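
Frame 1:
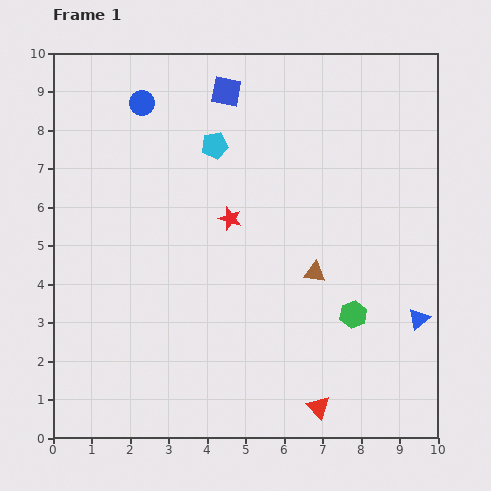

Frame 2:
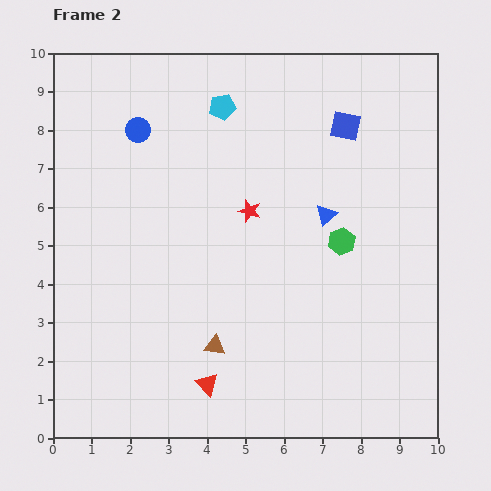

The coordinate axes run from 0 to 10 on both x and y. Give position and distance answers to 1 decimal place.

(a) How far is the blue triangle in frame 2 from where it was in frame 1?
3.6

The blue triangle moved from (9.5, 3.1) to (7.1, 5.8), a distance of √(2.4² + 2.7²) ≈ 3.6.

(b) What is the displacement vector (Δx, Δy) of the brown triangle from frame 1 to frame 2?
(-2.6, -1.9)

The brown triangle was at (6.8, 4.3) in frame 1 and (4.2, 2.4) in frame 2.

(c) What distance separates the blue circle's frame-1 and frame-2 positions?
0.7

The blue circle moved from (2.3, 8.7) to (2.2, 8.0), a distance of √(0.1² + 0.7²) ≈ 0.7.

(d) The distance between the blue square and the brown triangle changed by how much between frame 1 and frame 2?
+1.4

Distance in frame 1: 5.2. Distance in frame 2: 6.6.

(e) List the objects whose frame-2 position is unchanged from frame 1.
none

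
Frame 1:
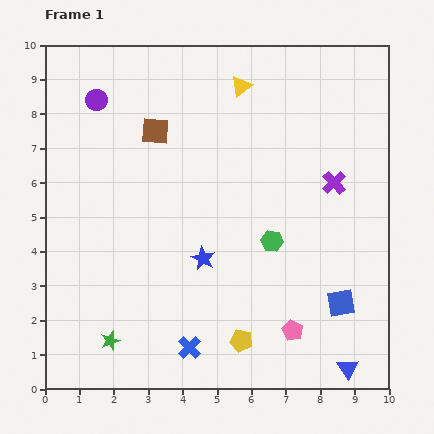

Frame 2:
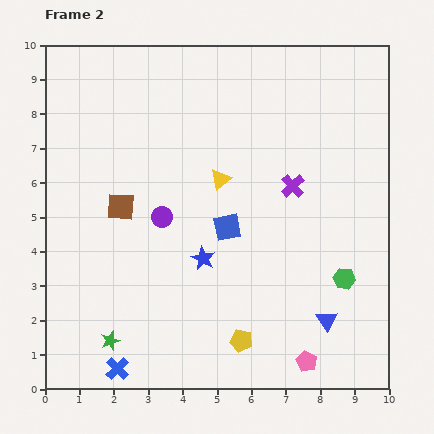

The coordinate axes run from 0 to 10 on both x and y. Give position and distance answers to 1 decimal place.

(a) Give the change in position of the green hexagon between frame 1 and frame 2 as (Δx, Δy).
(2.1, -1.1)

The green hexagon was at (6.6, 4.3) in frame 1 and (8.7, 3.2) in frame 2.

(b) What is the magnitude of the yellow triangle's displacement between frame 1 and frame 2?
2.8

The yellow triangle moved from (5.7, 8.8) to (5.1, 6.1), a distance of √(0.6² + 2.7²) ≈ 2.8.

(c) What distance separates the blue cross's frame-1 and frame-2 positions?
2.2

The blue cross moved from (4.2, 1.2) to (2.1, 0.6), a distance of √(2.1² + 0.6²) ≈ 2.2.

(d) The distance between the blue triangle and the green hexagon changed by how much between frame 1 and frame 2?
-3.0

Distance in frame 1: 4.3. Distance in frame 2: 1.3.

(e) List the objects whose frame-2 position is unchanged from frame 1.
the blue star, the yellow pentagon, the green star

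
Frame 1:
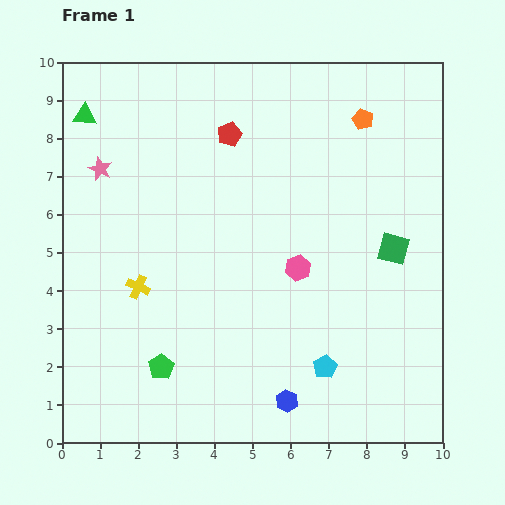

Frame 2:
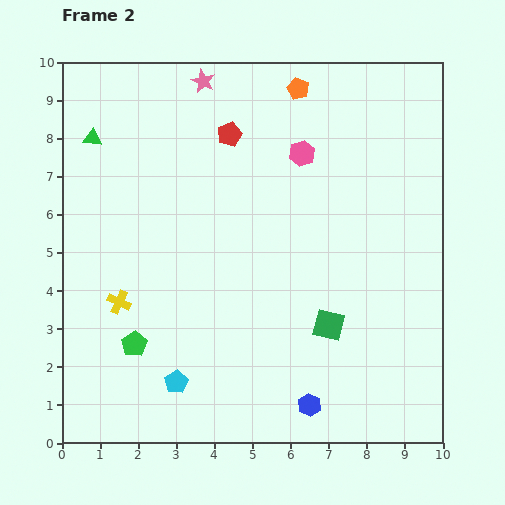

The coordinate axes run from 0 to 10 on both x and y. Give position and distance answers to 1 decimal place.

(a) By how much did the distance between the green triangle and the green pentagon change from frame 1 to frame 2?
-1.4

Distance in frame 1: 6.9. Distance in frame 2: 5.5.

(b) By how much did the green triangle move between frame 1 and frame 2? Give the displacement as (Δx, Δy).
(0.2, -0.6)

The green triangle was at (0.6, 8.6) in frame 1 and (0.8, 8.0) in frame 2.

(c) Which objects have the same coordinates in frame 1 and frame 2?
the red pentagon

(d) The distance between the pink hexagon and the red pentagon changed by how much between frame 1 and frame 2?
-1.9

Distance in frame 1: 3.9. Distance in frame 2: 2.0.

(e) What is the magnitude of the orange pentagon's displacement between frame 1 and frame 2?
1.9

The orange pentagon moved from (7.9, 8.5) to (6.2, 9.3), a distance of √(1.7² + 0.8²) ≈ 1.9.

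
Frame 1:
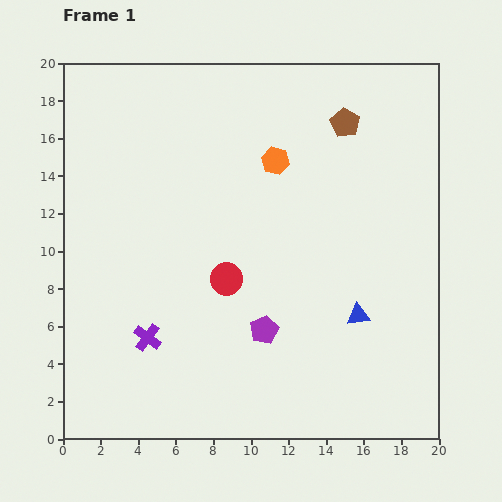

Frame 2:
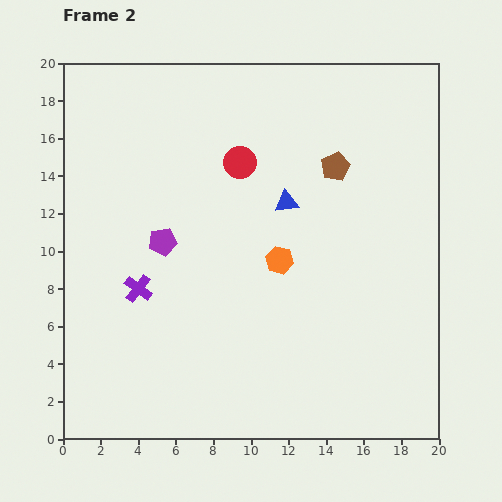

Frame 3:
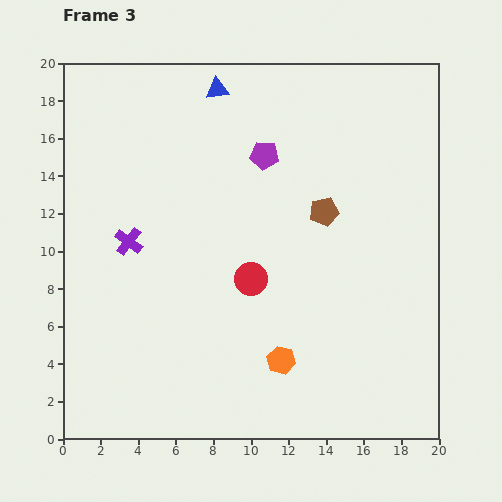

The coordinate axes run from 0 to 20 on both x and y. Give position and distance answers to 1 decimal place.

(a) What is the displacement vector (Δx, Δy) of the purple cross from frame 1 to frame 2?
(-0.5, 2.6)

The purple cross was at (4.5, 5.4) in frame 1 and (4.0, 8.0) in frame 2.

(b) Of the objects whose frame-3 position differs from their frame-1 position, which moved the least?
the red circle

(moved 1.3)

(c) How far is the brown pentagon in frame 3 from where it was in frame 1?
4.8

The brown pentagon moved from (15.0, 16.8) to (13.9, 12.1), a distance of √(1.1² + 4.7²) ≈ 4.8.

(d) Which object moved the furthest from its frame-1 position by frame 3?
the blue triangle

(moved 14.2; next 10.6)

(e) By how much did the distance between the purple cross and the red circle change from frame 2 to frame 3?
-1.8

Distance in frame 2: 8.6. Distance in frame 3: 6.8.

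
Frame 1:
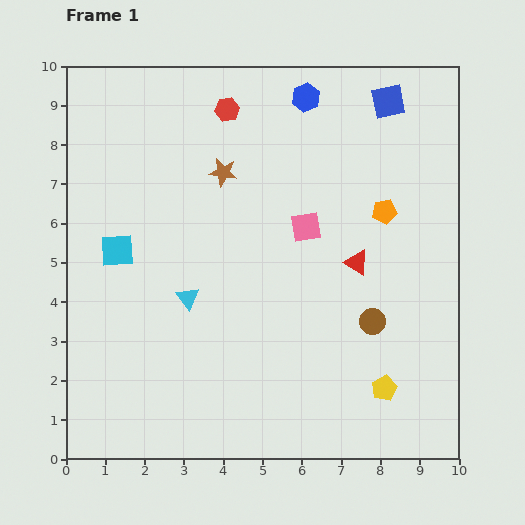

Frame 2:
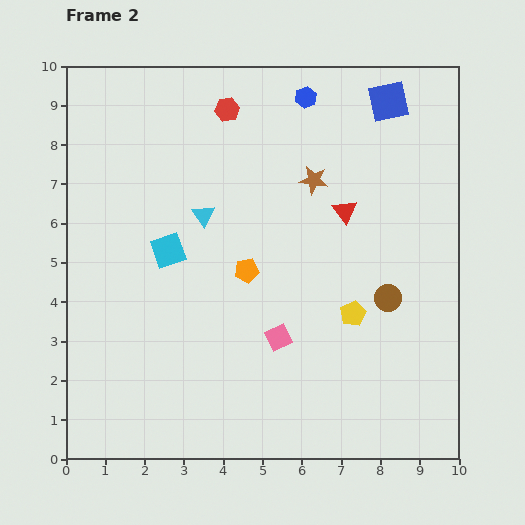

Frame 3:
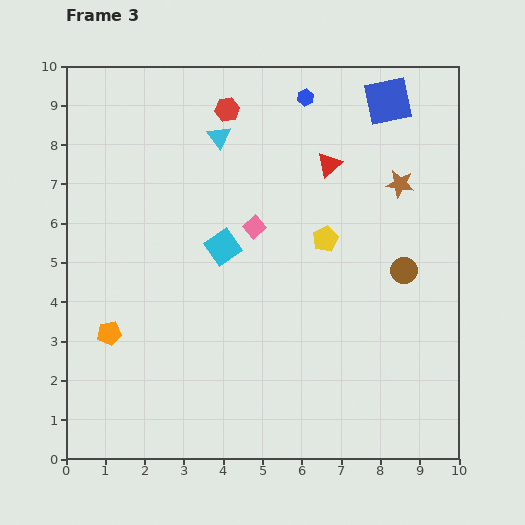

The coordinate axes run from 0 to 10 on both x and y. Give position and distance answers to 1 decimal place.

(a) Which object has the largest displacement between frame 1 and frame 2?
the orange pentagon

(moved 3.8; next 2.9)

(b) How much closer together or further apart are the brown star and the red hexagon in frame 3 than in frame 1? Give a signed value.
+3.2

Distance in frame 1: 1.6. Distance in frame 3: 4.8.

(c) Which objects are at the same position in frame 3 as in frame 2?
the blue hexagon, the blue square, the red hexagon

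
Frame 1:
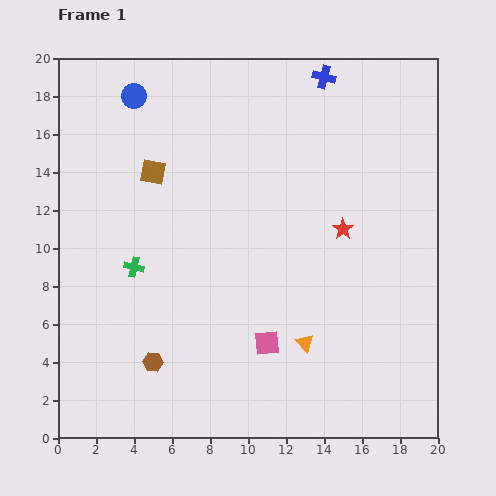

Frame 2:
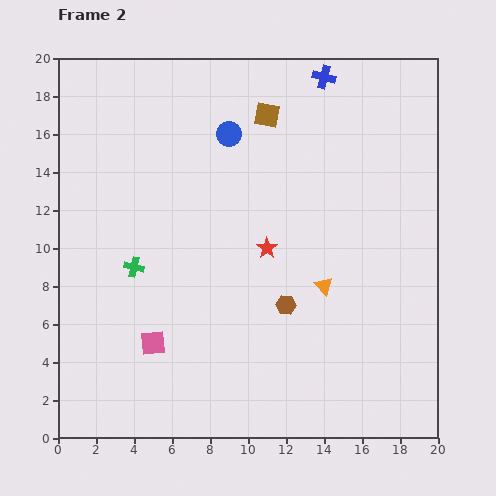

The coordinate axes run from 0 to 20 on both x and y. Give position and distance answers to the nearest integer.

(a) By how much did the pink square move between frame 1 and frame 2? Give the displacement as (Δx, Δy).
(-6, 0)

The pink square was at (11, 5) in frame 1 and (5, 5) in frame 2.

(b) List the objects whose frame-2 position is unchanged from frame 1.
the blue cross, the green cross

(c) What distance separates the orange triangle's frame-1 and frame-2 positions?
3

The orange triangle moved from (13, 5) to (14, 8), a distance of √(1² + 3²) ≈ 3.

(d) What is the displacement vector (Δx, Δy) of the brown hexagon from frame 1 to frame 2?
(7, 3)

The brown hexagon was at (5, 4) in frame 1 and (12, 7) in frame 2.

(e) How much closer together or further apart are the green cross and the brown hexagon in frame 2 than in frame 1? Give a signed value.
+3

Distance in frame 1: 5. Distance in frame 2: 8.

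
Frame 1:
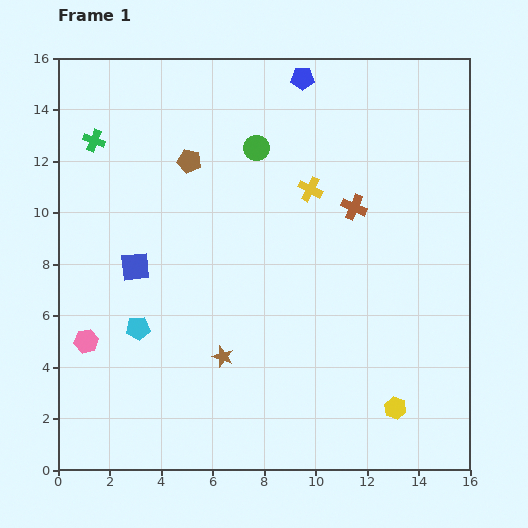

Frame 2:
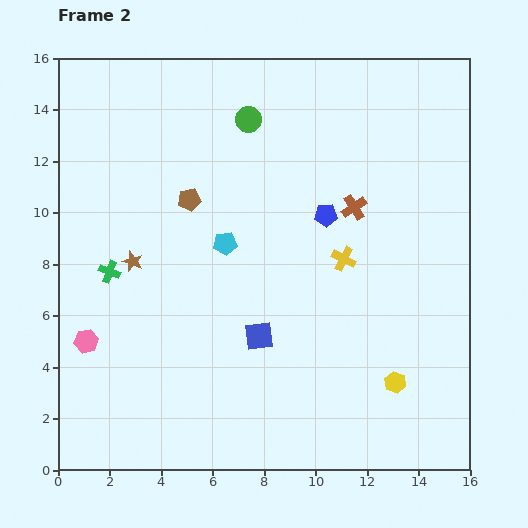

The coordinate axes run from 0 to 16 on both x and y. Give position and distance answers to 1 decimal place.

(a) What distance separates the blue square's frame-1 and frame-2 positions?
5.5

The blue square moved from (3.0, 7.9) to (7.8, 5.2), a distance of √(4.8² + 2.7²) ≈ 5.5.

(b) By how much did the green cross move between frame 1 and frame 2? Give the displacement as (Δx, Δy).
(0.6, -5.1)

The green cross was at (1.4, 12.8) in frame 1 and (2.0, 7.7) in frame 2.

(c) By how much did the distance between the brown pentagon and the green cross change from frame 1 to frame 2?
+0.4

Distance in frame 1: 3.8. Distance in frame 2: 4.2.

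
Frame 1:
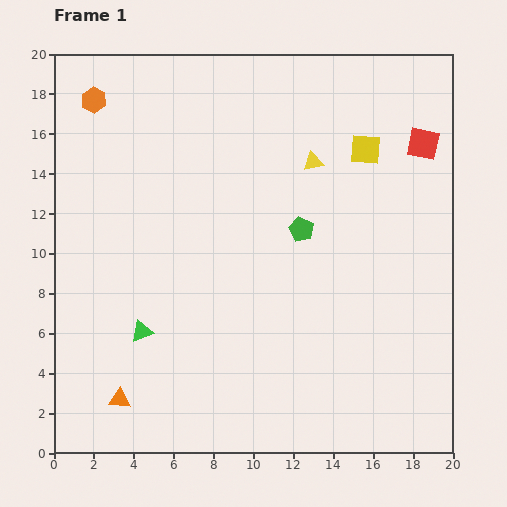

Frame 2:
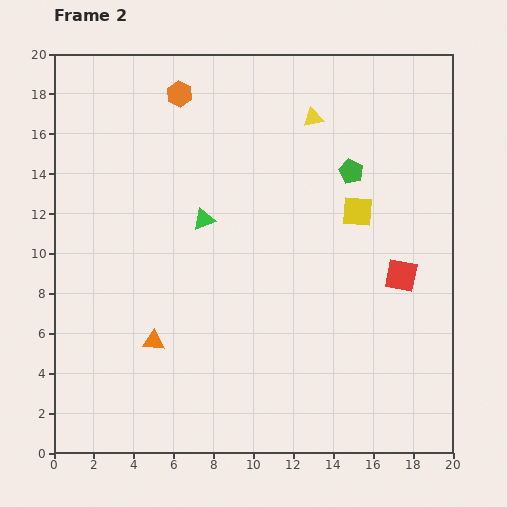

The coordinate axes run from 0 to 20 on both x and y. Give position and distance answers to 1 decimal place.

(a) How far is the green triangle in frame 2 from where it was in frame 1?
6.4

The green triangle moved from (4.4, 6.1) to (7.5, 11.7), a distance of √(3.1² + 5.6²) ≈ 6.4.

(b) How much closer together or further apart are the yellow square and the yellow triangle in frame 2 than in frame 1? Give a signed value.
+2.5

Distance in frame 1: 2.7. Distance in frame 2: 5.2.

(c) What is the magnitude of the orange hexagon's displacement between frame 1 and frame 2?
4.3

The orange hexagon moved from (2.0, 17.7) to (6.3, 18.0), a distance of √(4.3² + 0.3²) ≈ 4.3.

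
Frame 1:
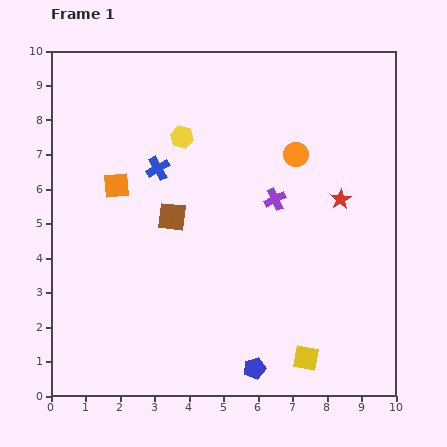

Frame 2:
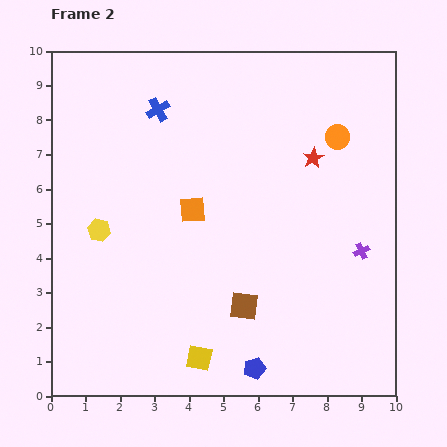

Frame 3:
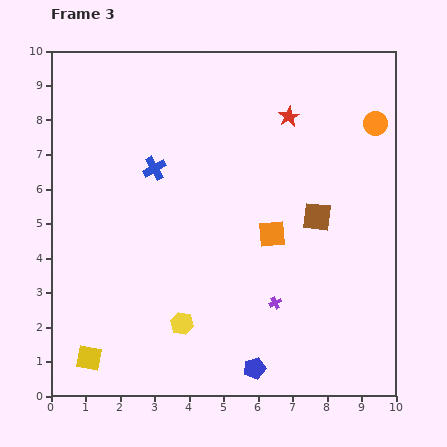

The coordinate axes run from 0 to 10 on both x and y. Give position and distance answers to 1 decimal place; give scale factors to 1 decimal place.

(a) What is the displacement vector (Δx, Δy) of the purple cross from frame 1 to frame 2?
(2.5, -1.5)

The purple cross was at (6.5, 5.7) in frame 1 and (9.0, 4.2) in frame 2.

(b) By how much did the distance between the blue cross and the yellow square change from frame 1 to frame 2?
+0.3

Distance in frame 1: 7.0. Distance in frame 2: 7.3.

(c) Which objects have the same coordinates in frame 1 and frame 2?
the blue pentagon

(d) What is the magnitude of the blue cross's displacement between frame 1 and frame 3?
0.1

The blue cross moved from (3.1, 6.6) to (3.0, 6.6), a distance of √(0.1² + 0.0²) ≈ 0.1.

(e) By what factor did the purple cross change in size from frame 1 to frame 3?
0.6×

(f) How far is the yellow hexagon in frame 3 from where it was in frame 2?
3.6

The yellow hexagon moved from (1.4, 4.8) to (3.8, 2.1), a distance of √(2.4² + 2.7²) ≈ 3.6.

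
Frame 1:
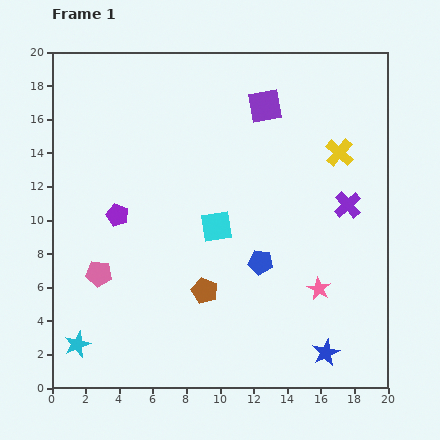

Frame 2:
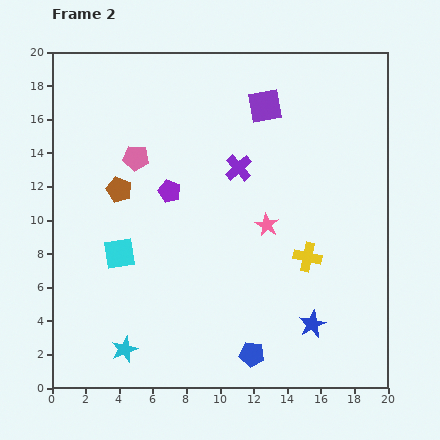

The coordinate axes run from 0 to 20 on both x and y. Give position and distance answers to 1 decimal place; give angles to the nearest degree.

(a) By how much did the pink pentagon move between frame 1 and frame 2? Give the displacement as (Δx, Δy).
(2.2, 6.9)

The pink pentagon was at (2.8, 6.8) in frame 1 and (5.0, 13.7) in frame 2.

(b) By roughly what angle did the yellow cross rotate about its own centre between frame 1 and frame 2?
29° counter-clockwise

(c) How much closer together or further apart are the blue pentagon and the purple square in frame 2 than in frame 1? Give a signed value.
+5.5

Distance in frame 1: 9.3. Distance in frame 2: 14.8.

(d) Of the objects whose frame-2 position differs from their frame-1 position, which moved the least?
the blue star

(moved 1.9)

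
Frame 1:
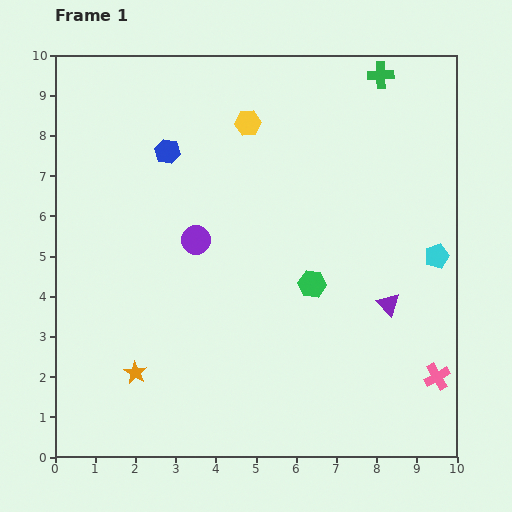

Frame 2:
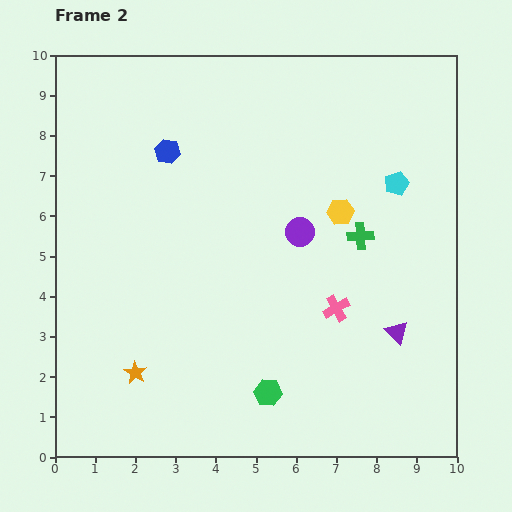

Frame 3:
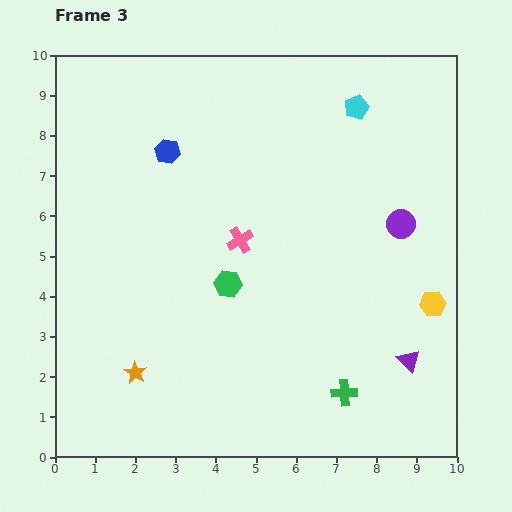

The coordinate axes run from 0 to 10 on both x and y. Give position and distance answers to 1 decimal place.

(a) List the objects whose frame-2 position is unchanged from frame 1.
the orange star, the blue hexagon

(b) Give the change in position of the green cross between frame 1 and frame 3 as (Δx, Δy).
(-0.9, -7.9)

The green cross was at (8.1, 9.5) in frame 1 and (7.2, 1.6) in frame 3.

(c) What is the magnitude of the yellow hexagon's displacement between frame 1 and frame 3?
6.4

The yellow hexagon moved from (4.8, 8.3) to (9.4, 3.8), a distance of √(4.6² + 4.5²) ≈ 6.4.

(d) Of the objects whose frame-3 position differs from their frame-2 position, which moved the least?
the purple triangle

(moved 0.8)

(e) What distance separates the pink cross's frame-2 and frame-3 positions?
2.9

The pink cross moved from (7.0, 3.7) to (4.6, 5.4), a distance of √(2.4² + 1.7²) ≈ 2.9.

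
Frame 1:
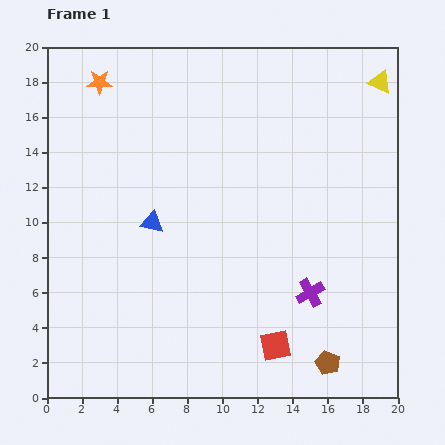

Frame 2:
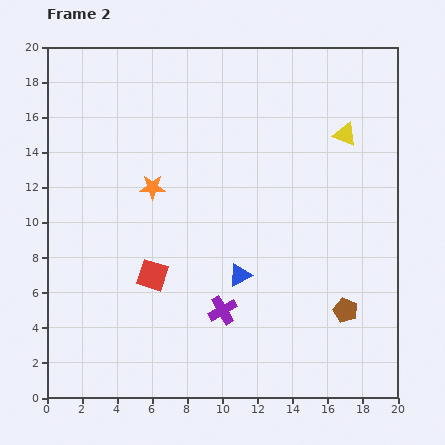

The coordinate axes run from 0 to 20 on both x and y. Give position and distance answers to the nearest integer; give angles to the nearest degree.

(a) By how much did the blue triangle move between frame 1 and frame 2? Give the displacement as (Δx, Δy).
(5, -3)

The blue triangle was at (6, 10) in frame 1 and (11, 7) in frame 2.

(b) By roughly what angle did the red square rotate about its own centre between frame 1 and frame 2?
30° clockwise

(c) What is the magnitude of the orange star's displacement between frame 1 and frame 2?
7

The orange star moved from (3, 18) to (6, 12), a distance of √(3² + 6²) ≈ 7.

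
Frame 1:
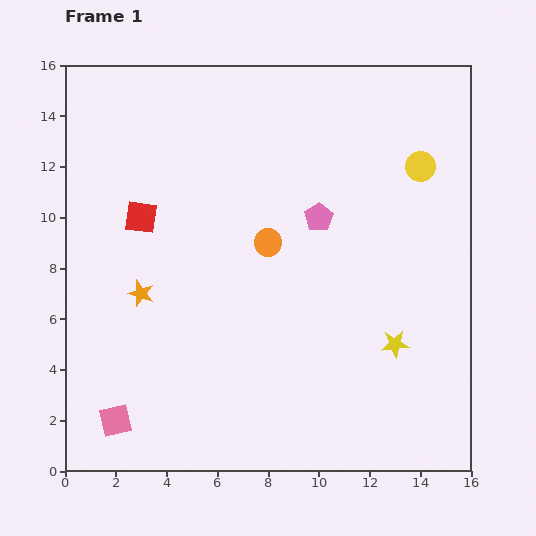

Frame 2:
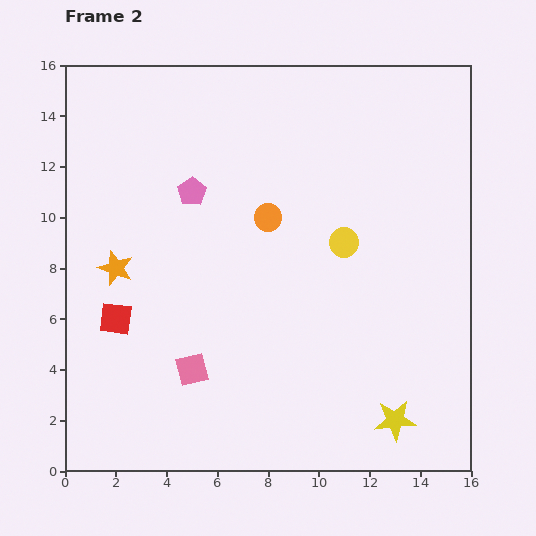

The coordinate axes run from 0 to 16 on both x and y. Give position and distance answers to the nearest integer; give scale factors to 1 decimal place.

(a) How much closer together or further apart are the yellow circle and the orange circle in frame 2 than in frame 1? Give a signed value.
-4

Distance in frame 1: 7. Distance in frame 2: 3.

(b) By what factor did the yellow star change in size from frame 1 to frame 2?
1.5×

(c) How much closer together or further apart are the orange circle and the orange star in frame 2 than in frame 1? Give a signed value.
+1

Distance in frame 1: 5. Distance in frame 2: 6.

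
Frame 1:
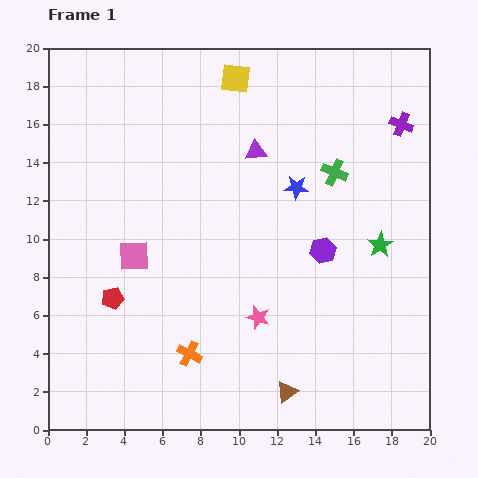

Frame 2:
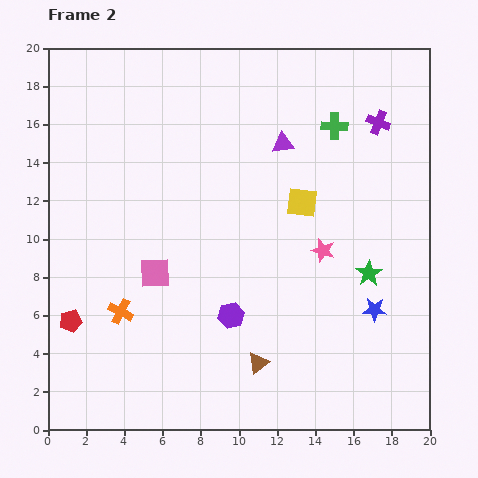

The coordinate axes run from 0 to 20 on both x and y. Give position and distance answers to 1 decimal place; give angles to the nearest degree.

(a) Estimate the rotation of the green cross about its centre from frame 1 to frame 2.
21° counter-clockwise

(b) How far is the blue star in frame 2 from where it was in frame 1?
7.6

The blue star moved from (13.0, 12.7) to (17.1, 6.3), a distance of √(4.1² + 6.4²) ≈ 7.6.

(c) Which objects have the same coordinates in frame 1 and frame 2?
none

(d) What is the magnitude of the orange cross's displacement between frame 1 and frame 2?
4.2

The orange cross moved from (7.4, 4.0) to (3.8, 6.2), a distance of √(3.6² + 2.2²) ≈ 4.2.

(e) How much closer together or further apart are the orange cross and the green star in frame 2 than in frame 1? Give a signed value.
+1.7

Distance in frame 1: 11.5. Distance in frame 2: 13.2.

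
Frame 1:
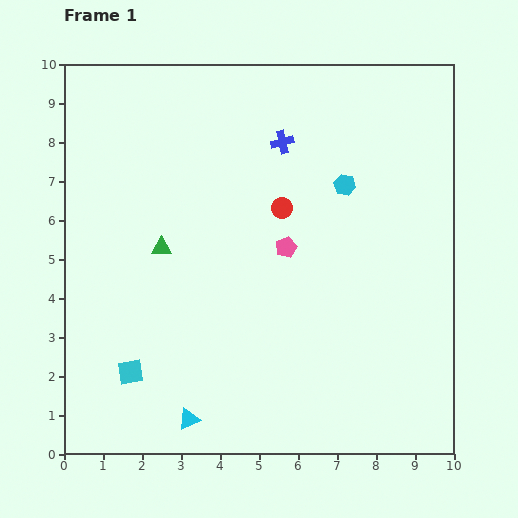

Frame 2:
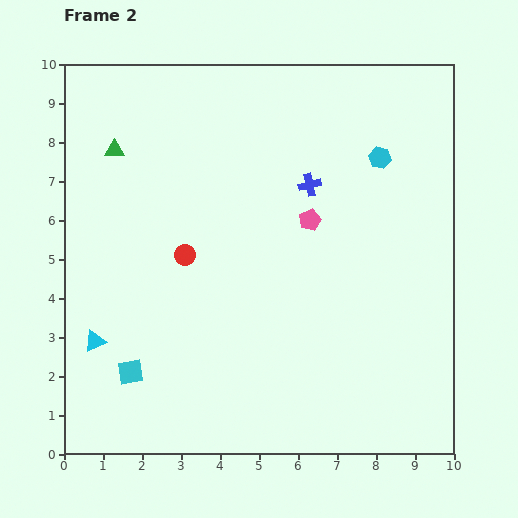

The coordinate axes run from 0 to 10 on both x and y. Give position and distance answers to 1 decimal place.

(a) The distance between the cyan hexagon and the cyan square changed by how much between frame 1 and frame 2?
+1.1

Distance in frame 1: 7.3. Distance in frame 2: 8.4.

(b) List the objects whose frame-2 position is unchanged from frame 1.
the cyan square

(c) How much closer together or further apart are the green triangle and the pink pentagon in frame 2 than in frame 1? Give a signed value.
+2.1

Distance in frame 1: 3.2. Distance in frame 2: 5.3.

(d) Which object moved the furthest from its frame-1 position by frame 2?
the cyan triangle

(moved 3.1; next 2.8)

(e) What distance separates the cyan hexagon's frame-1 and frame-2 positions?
1.1

The cyan hexagon moved from (7.2, 6.9) to (8.1, 7.6), a distance of √(0.9² + 0.7²) ≈ 1.1.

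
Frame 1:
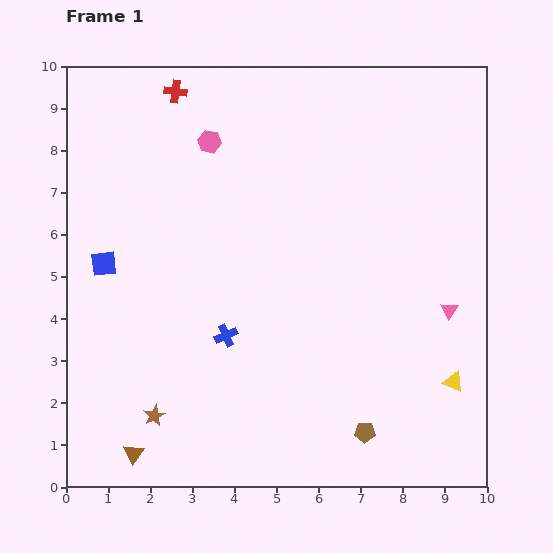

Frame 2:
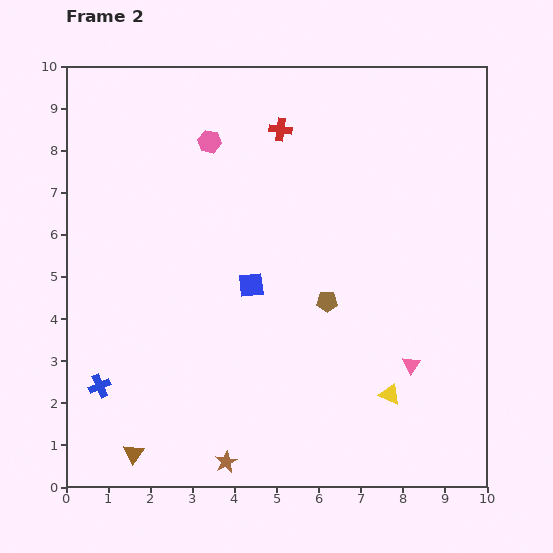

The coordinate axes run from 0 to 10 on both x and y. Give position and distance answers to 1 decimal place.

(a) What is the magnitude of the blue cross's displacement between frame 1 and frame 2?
3.2

The blue cross moved from (3.8, 3.6) to (0.8, 2.4), a distance of √(3.0² + 1.2²) ≈ 3.2.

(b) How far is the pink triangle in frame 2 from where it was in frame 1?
1.6

The pink triangle moved from (9.1, 4.2) to (8.2, 2.9), a distance of √(0.9² + 1.3²) ≈ 1.6.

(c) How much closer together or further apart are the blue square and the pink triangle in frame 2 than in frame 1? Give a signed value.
-4.1

Distance in frame 1: 8.3. Distance in frame 2: 4.2.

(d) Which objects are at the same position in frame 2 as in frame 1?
the brown triangle, the pink hexagon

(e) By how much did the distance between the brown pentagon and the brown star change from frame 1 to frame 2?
-0.5

Distance in frame 1: 5.0. Distance in frame 2: 4.5.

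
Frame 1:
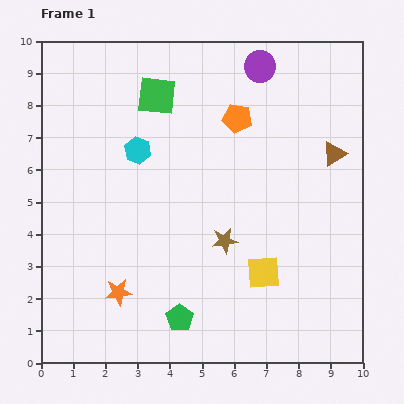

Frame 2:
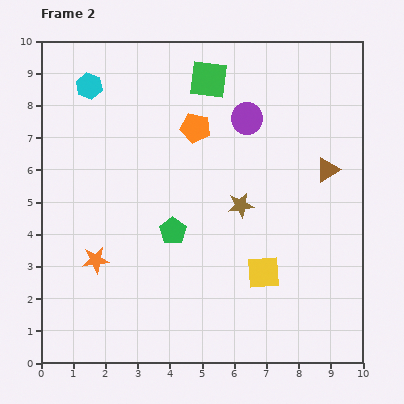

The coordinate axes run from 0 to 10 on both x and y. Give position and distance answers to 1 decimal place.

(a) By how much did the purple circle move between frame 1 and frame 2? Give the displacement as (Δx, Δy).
(-0.4, -1.6)

The purple circle was at (6.8, 9.2) in frame 1 and (6.4, 7.6) in frame 2.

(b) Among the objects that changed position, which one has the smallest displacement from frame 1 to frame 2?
the brown triangle

(moved 0.5)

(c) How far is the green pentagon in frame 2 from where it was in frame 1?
2.7

The green pentagon moved from (4.3, 1.4) to (4.1, 4.1), a distance of √(0.2² + 2.7²) ≈ 2.7.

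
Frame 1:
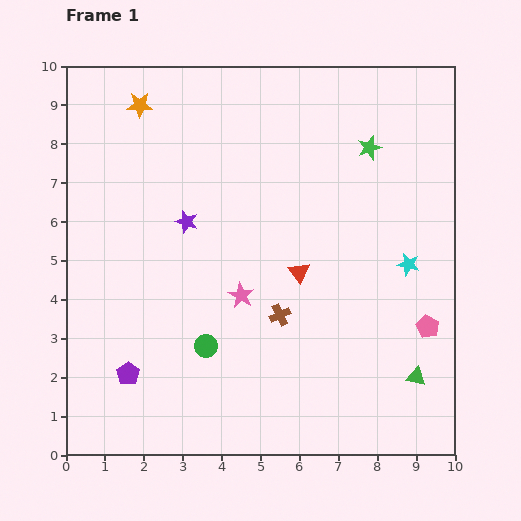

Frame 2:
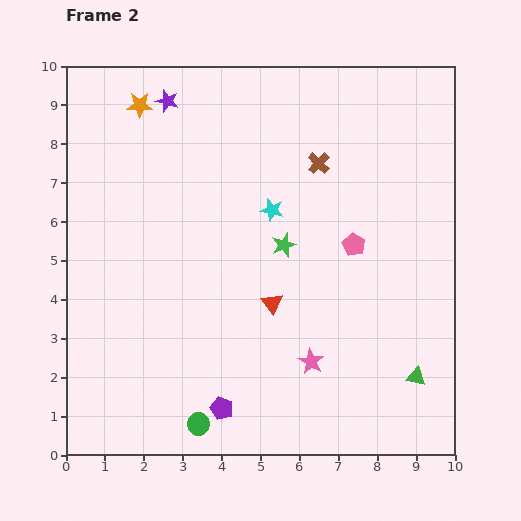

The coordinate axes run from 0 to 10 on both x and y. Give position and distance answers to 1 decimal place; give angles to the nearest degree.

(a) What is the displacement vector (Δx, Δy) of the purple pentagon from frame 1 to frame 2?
(2.4, -0.9)

The purple pentagon was at (1.6, 2.1) in frame 1 and (4.0, 1.2) in frame 2.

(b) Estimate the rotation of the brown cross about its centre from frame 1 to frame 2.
21° counter-clockwise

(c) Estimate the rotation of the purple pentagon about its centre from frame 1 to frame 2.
15° counter-clockwise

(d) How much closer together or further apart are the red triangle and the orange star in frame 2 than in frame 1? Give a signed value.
+0.2

Distance in frame 1: 5.9. Distance in frame 2: 6.1.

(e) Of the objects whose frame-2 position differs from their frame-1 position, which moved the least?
the red triangle

(moved 1.1)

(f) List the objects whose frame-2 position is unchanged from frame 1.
the green triangle, the orange star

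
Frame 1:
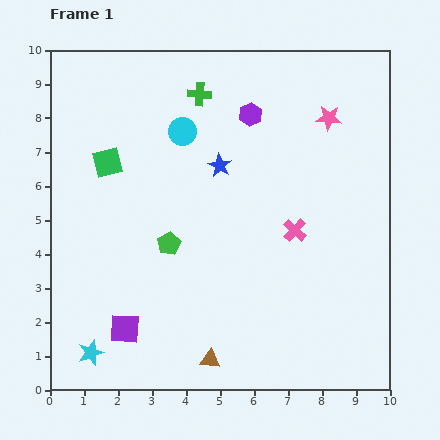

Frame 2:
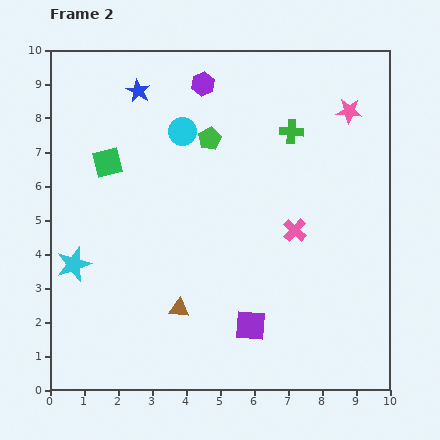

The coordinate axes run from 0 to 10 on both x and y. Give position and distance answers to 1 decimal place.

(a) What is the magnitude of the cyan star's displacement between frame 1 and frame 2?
2.6

The cyan star moved from (1.2, 1.1) to (0.7, 3.7), a distance of √(0.5² + 2.6²) ≈ 2.6.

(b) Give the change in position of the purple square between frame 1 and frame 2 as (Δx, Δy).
(3.7, 0.1)

The purple square was at (2.2, 1.8) in frame 1 and (5.9, 1.9) in frame 2.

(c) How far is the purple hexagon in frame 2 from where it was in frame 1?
1.7

The purple hexagon moved from (5.9, 8.1) to (4.5, 9.0), a distance of √(1.4² + 0.9²) ≈ 1.7.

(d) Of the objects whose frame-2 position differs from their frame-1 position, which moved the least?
the pink star

(moved 0.6)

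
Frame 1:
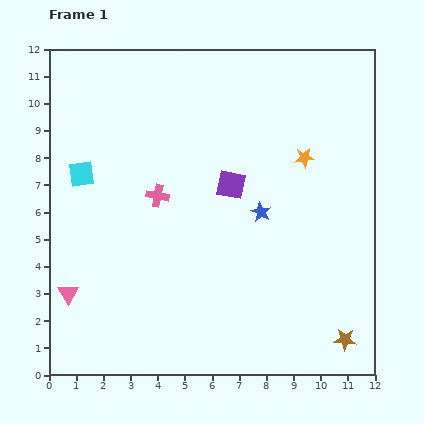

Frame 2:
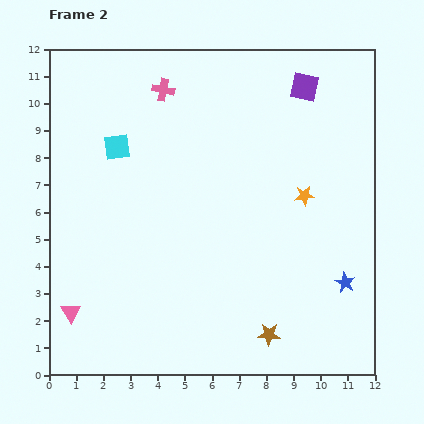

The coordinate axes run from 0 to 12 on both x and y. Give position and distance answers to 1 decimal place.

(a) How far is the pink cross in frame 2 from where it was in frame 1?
3.9

The pink cross moved from (4.0, 6.6) to (4.2, 10.5), a distance of √(0.2² + 3.9²) ≈ 3.9.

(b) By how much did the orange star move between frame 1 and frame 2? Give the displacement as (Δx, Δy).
(0.0, -1.4)

The orange star was at (9.4, 8.0) in frame 1 and (9.4, 6.6) in frame 2.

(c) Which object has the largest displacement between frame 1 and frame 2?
the purple square

(moved 4.5; next 4.0)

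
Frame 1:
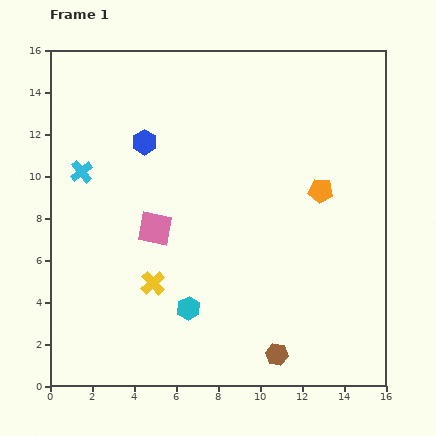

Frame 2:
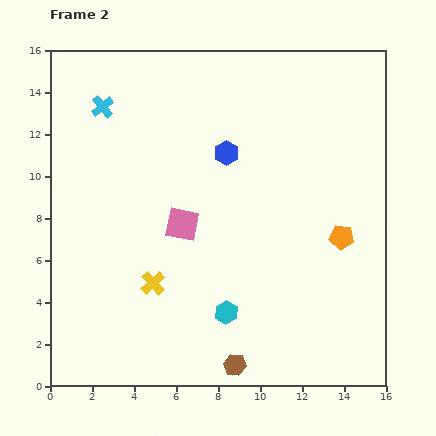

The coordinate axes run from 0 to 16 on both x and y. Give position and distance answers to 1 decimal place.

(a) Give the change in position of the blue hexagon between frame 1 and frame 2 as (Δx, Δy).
(3.9, -0.5)

The blue hexagon was at (4.5, 11.6) in frame 1 and (8.4, 11.1) in frame 2.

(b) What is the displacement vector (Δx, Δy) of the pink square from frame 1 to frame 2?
(1.3, 0.2)

The pink square was at (5.0, 7.5) in frame 1 and (6.3, 7.7) in frame 2.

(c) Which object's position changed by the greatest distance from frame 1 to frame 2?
the blue hexagon

(moved 3.9; next 3.3)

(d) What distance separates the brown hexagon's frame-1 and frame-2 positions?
2.1

The brown hexagon moved from (10.8, 1.5) to (8.8, 1.0), a distance of √(2.0² + 0.5²) ≈ 2.1.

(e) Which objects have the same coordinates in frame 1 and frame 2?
the yellow cross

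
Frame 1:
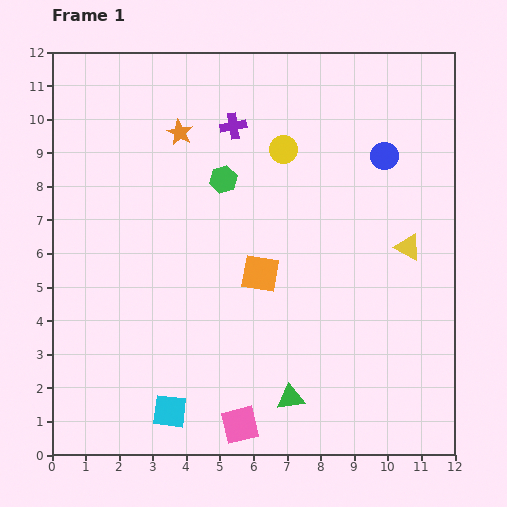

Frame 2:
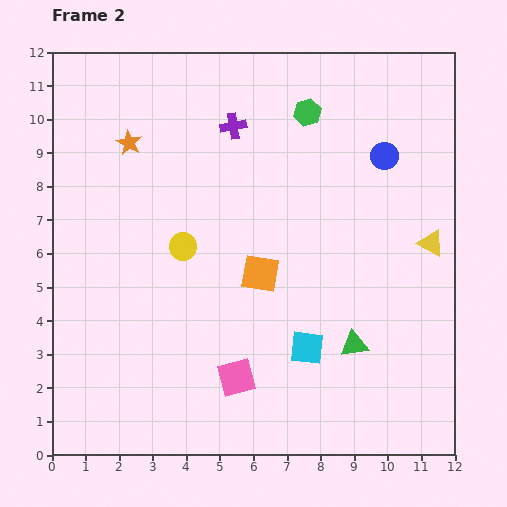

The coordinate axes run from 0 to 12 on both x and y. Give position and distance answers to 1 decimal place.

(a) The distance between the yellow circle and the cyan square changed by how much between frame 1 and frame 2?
-3.7

Distance in frame 1: 8.5. Distance in frame 2: 4.8.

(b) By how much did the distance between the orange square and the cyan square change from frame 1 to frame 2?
-2.3

Distance in frame 1: 4.9. Distance in frame 2: 2.6.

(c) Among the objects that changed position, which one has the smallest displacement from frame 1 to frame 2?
the yellow triangle

(moved 0.7)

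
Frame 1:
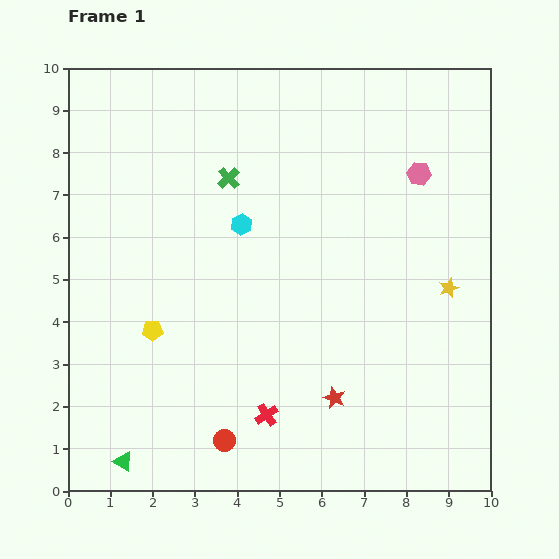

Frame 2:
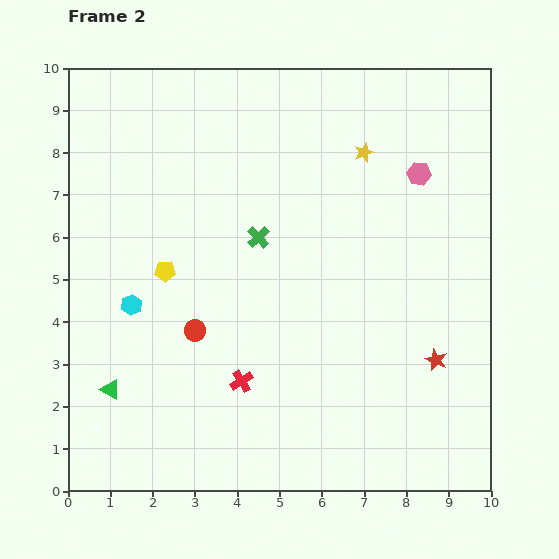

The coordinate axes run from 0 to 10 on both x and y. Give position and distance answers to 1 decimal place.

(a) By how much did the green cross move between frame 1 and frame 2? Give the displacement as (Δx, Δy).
(0.7, -1.4)

The green cross was at (3.8, 7.4) in frame 1 and (4.5, 6.0) in frame 2.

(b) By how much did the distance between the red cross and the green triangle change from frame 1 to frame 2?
-0.5

Distance in frame 1: 3.6. Distance in frame 2: 3.1.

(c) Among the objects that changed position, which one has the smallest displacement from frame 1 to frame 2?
the red cross

(moved 1.0)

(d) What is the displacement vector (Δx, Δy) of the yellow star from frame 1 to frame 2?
(-2.0, 3.2)

The yellow star was at (9.0, 4.8) in frame 1 and (7.0, 8.0) in frame 2.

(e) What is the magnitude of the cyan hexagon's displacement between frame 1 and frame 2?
3.2

The cyan hexagon moved from (4.1, 6.3) to (1.5, 4.4), a distance of √(2.6² + 1.9²) ≈ 3.2.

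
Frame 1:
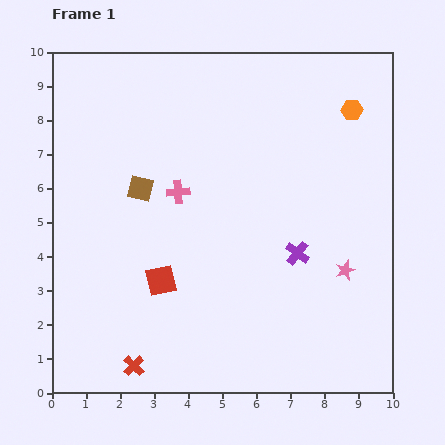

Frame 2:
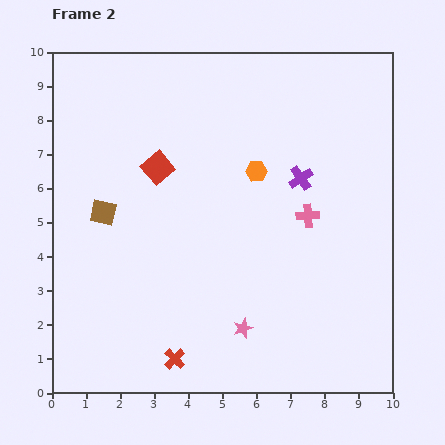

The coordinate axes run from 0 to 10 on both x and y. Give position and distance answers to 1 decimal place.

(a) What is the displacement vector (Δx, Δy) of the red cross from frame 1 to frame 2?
(1.2, 0.2)

The red cross was at (2.4, 0.8) in frame 1 and (3.6, 1.0) in frame 2.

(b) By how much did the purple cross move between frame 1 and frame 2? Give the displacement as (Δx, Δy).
(0.1, 2.2)

The purple cross was at (7.2, 4.1) in frame 1 and (7.3, 6.3) in frame 2.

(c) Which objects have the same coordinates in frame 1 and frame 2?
none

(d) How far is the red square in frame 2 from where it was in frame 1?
3.3

The red square moved from (3.2, 3.3) to (3.1, 6.6), a distance of √(0.1² + 3.3²) ≈ 3.3.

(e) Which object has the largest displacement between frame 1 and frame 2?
the pink cross

(moved 3.9; next 3.4)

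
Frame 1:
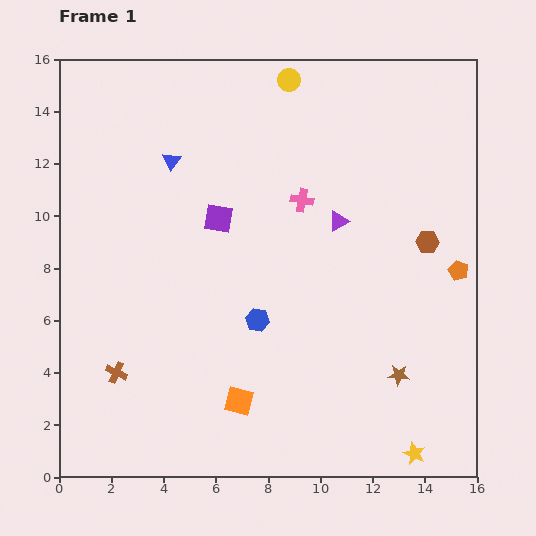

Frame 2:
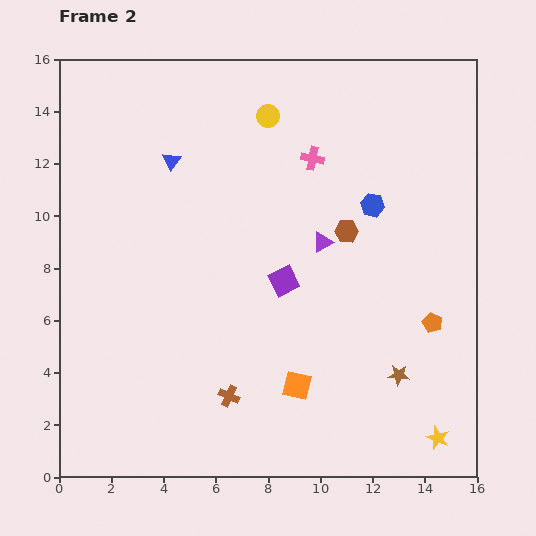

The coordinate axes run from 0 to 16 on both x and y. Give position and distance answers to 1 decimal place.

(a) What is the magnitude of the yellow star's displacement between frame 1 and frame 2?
1.1

The yellow star moved from (13.6, 0.9) to (14.5, 1.5), a distance of √(0.9² + 0.6²) ≈ 1.1.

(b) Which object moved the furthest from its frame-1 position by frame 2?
the blue hexagon

(moved 6.2; next 4.4)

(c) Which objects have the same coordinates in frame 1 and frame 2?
the brown star, the blue triangle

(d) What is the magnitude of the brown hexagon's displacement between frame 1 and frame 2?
3.1

The brown hexagon moved from (14.1, 9.0) to (11.0, 9.4), a distance of √(3.1² + 0.4²) ≈ 3.1.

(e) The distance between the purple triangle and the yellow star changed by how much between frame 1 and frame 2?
-0.7

Distance in frame 1: 9.4. Distance in frame 2: 8.7.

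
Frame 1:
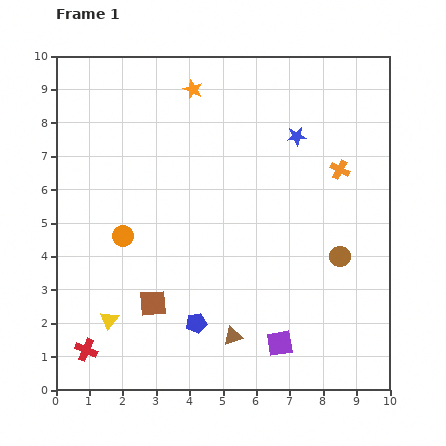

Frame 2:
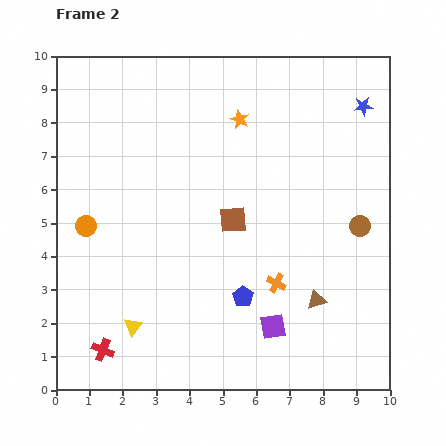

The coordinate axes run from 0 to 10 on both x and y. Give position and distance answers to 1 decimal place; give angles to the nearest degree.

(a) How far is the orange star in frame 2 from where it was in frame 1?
1.7

The orange star moved from (4.1, 9.0) to (5.5, 8.1), a distance of √(1.4² + 0.9²) ≈ 1.7.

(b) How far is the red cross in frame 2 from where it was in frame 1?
0.5

The red cross moved from (0.9, 1.2) to (1.4, 1.2), a distance of √(0.5² + 0.0²) ≈ 0.5.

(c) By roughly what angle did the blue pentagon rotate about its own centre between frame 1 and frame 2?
25° counter-clockwise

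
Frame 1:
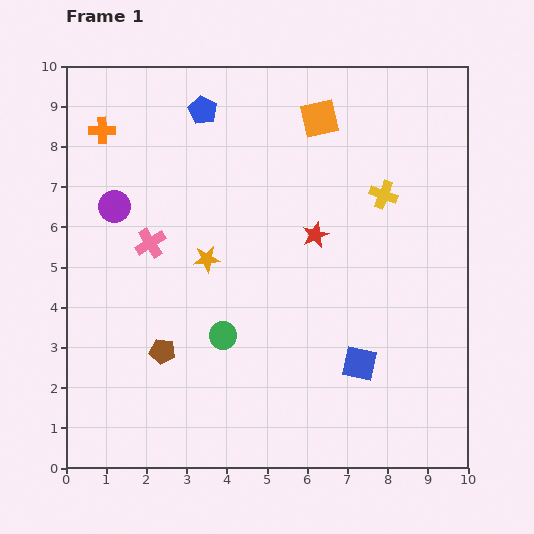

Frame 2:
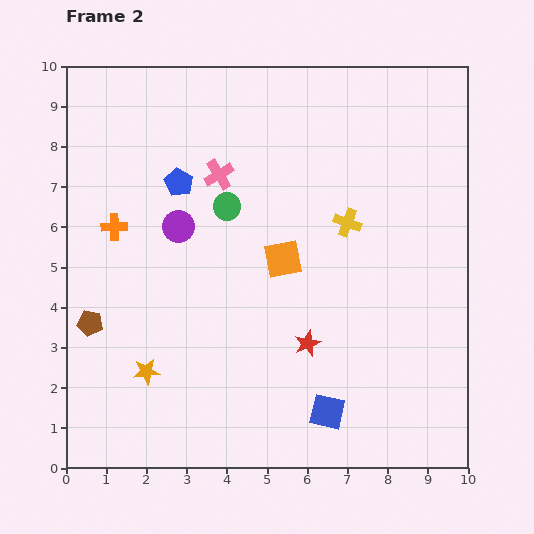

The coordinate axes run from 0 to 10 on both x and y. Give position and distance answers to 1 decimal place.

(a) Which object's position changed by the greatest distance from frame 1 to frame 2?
the orange square

(moved 3.6; next 3.2)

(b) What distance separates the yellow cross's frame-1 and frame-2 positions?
1.1

The yellow cross moved from (7.9, 6.8) to (7.0, 6.1), a distance of √(0.9² + 0.7²) ≈ 1.1.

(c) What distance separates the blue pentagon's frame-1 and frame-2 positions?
1.9

The blue pentagon moved from (3.4, 8.9) to (2.8, 7.1), a distance of √(0.6² + 1.8²) ≈ 1.9.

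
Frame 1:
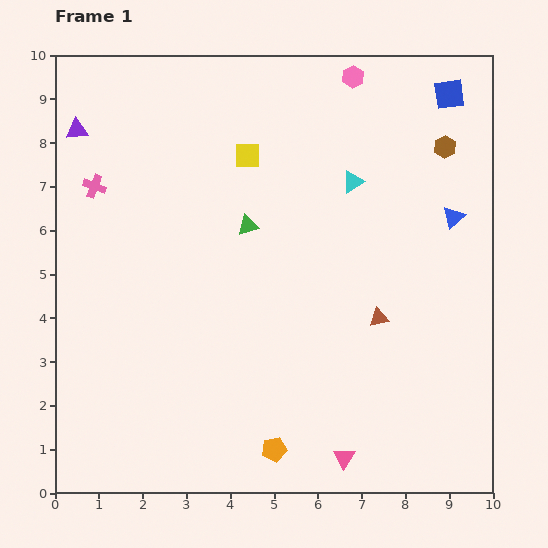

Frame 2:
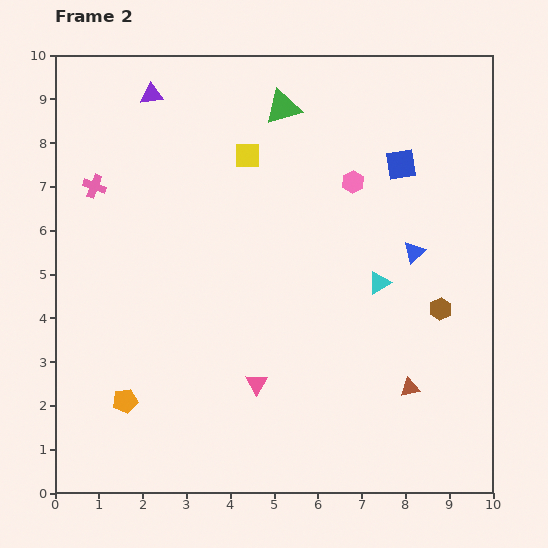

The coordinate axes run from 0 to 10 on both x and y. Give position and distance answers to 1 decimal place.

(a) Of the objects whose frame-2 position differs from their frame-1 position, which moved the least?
the blue triangle

(moved 1.2)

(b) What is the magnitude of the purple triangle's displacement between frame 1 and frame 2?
1.9

The purple triangle moved from (0.5, 8.3) to (2.2, 9.1), a distance of √(1.7² + 0.8²) ≈ 1.9.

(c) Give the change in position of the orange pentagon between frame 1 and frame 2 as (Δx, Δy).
(-3.4, 1.1)

The orange pentagon was at (5.0, 1.0) in frame 1 and (1.6, 2.1) in frame 2.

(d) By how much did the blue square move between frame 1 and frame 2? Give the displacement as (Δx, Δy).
(-1.1, -1.6)

The blue square was at (9.0, 9.1) in frame 1 and (7.9, 7.5) in frame 2.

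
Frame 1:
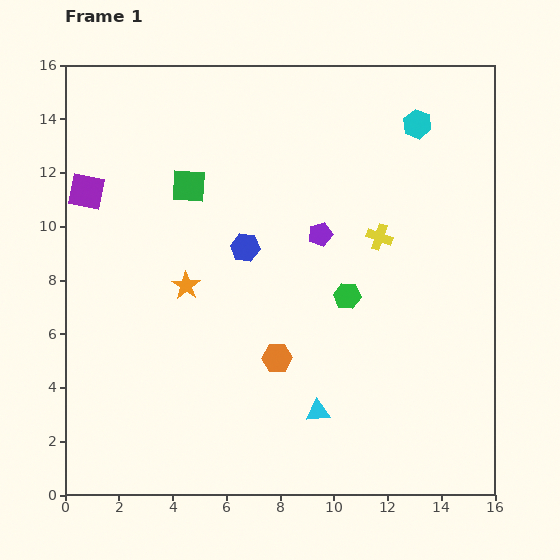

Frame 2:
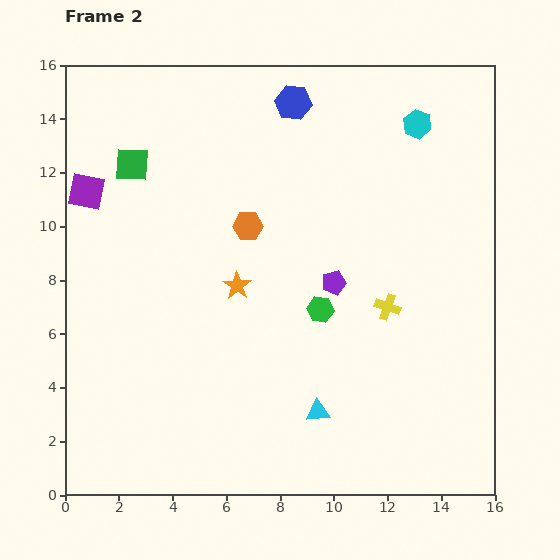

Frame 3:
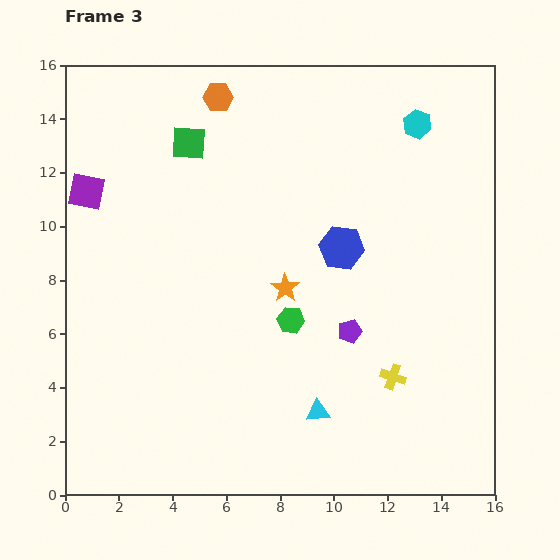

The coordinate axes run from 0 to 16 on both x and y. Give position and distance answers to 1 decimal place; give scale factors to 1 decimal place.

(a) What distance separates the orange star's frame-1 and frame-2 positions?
1.9

The orange star moved from (4.5, 7.8) to (6.4, 7.8), a distance of √(1.9² + 0.0²) ≈ 1.9.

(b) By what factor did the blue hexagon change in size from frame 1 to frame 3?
1.5×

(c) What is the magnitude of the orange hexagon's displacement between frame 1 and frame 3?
9.9

The orange hexagon moved from (7.9, 5.1) to (5.7, 14.8), a distance of √(2.2² + 9.7²) ≈ 9.9.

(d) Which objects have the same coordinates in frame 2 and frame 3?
the cyan triangle, the purple square, the cyan hexagon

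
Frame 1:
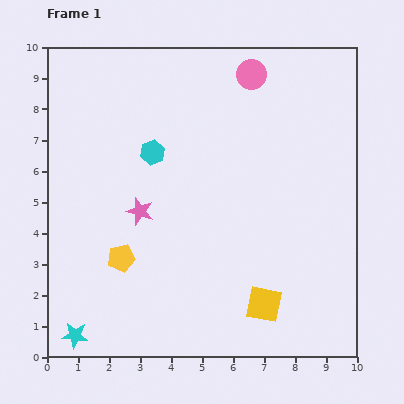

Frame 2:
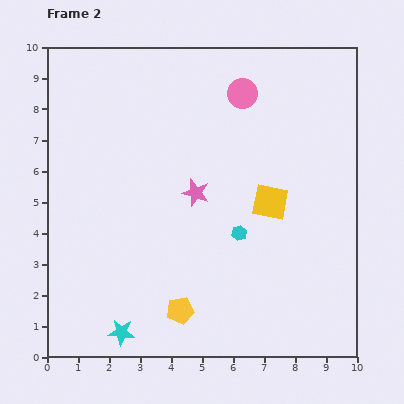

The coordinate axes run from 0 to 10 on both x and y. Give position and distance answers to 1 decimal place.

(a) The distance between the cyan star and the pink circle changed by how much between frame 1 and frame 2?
-1.6

Distance in frame 1: 10.2. Distance in frame 2: 8.6.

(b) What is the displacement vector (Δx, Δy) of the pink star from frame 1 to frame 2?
(1.8, 0.6)

The pink star was at (3.0, 4.7) in frame 1 and (4.8, 5.3) in frame 2.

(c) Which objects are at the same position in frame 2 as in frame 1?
none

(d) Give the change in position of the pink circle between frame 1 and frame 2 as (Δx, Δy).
(-0.3, -0.6)

The pink circle was at (6.6, 9.1) in frame 1 and (6.3, 8.5) in frame 2.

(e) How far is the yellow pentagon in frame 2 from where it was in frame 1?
2.5

The yellow pentagon moved from (2.4, 3.2) to (4.3, 1.5), a distance of √(1.9² + 1.7²) ≈ 2.5.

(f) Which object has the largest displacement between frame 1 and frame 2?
the cyan hexagon

(moved 3.8; next 3.3)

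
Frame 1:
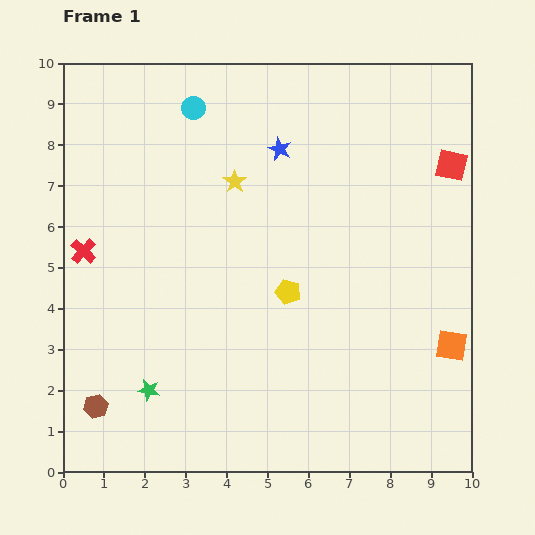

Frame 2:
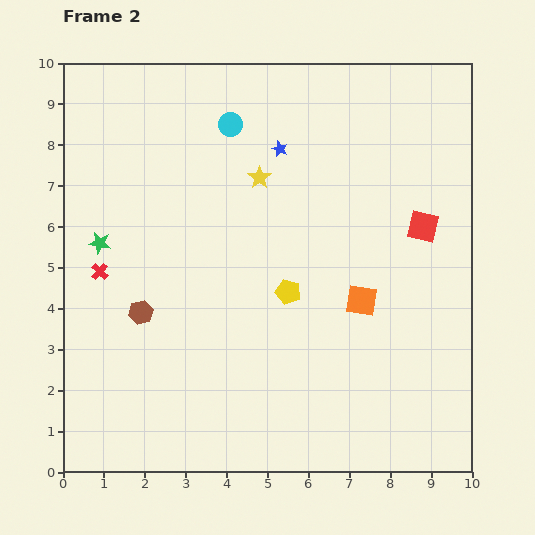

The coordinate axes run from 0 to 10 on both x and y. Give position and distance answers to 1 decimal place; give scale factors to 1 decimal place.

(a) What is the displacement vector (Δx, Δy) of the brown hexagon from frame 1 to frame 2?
(1.1, 2.3)

The brown hexagon was at (0.8, 1.6) in frame 1 and (1.9, 3.9) in frame 2.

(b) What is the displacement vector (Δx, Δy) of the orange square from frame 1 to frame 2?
(-2.2, 1.1)

The orange square was at (9.5, 3.1) in frame 1 and (7.3, 4.2) in frame 2.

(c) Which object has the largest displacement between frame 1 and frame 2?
the green star

(moved 3.8; next 2.5)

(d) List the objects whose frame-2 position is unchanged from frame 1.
the yellow pentagon, the blue star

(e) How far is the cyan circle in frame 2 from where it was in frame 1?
1.0

The cyan circle moved from (3.2, 8.9) to (4.1, 8.5), a distance of √(0.9² + 0.4²) ≈ 1.0.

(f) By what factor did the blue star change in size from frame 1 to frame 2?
0.7×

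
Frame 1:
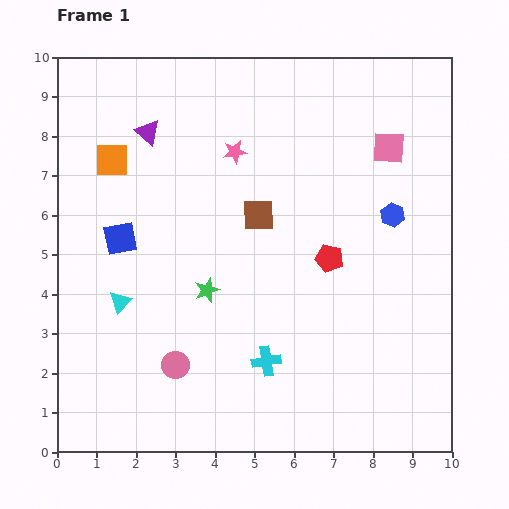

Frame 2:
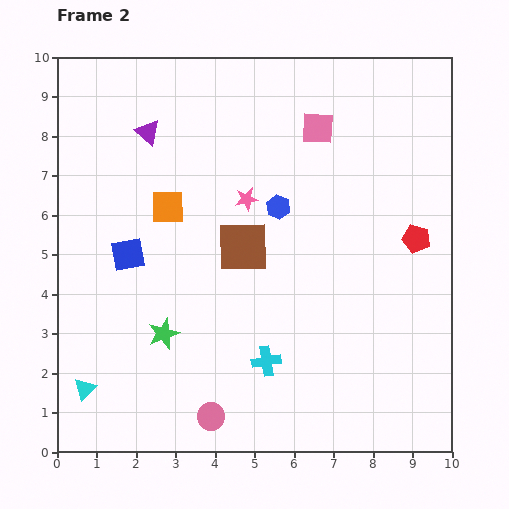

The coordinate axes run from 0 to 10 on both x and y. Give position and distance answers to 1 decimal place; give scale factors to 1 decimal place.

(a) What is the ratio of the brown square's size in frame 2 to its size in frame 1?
1.6×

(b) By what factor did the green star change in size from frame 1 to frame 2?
1.3×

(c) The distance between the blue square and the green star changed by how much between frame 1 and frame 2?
-0.4

Distance in frame 1: 2.6. Distance in frame 2: 2.2.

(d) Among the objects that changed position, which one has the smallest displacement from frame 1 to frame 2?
the blue square

(moved 0.4)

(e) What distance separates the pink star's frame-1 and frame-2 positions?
1.2

The pink star moved from (4.5, 7.6) to (4.8, 6.4), a distance of √(0.3² + 1.2²) ≈ 1.2.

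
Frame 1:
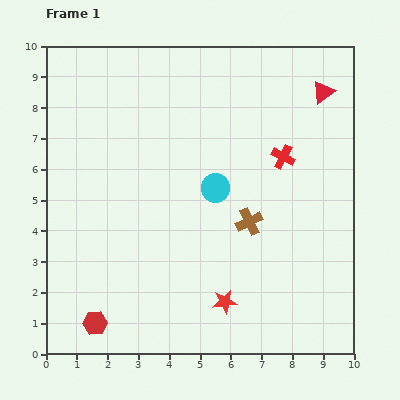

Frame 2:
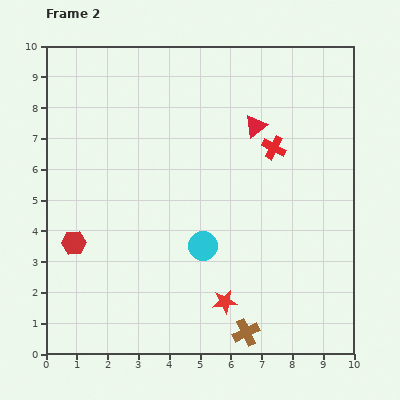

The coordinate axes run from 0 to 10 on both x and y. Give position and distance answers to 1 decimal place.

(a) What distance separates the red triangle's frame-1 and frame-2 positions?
2.5

The red triangle moved from (9.0, 8.5) to (6.8, 7.4), a distance of √(2.2² + 1.1²) ≈ 2.5.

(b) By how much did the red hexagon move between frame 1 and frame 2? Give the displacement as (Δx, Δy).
(-0.7, 2.6)

The red hexagon was at (1.6, 1.0) in frame 1 and (0.9, 3.6) in frame 2.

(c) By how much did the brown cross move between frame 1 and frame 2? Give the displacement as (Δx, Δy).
(-0.1, -3.6)

The brown cross was at (6.6, 4.3) in frame 1 and (6.5, 0.7) in frame 2.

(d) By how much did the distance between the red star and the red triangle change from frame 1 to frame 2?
-1.7

Distance in frame 1: 7.5. Distance in frame 2: 5.8.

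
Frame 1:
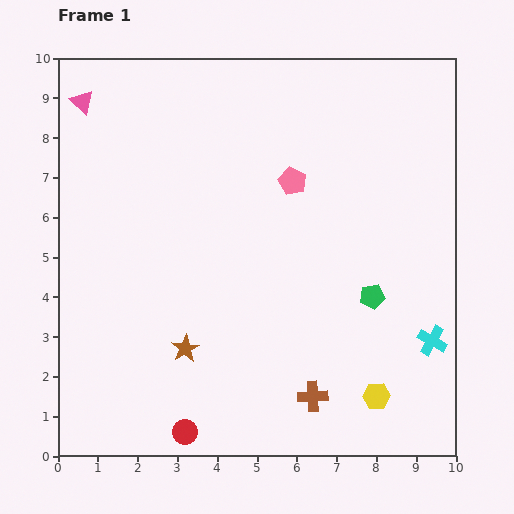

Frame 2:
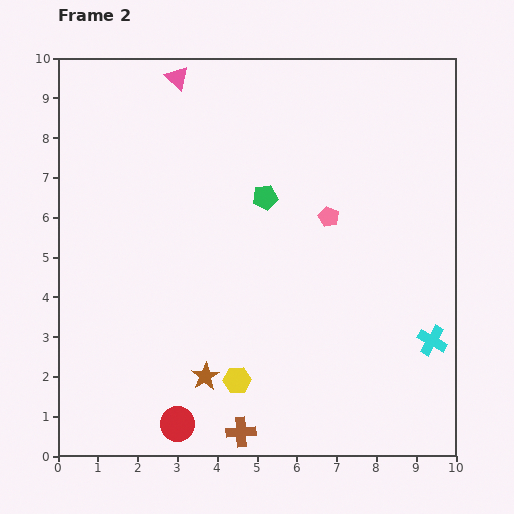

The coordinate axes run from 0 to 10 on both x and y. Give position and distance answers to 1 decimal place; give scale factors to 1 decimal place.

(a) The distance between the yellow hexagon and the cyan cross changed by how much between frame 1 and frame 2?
+3.0

Distance in frame 1: 2.0. Distance in frame 2: 5.0.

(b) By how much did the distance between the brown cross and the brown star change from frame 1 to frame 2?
-1.7

Distance in frame 1: 3.4. Distance in frame 2: 1.7.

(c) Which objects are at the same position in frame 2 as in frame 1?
the cyan cross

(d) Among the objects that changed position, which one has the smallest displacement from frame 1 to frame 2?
the red circle

(moved 0.3)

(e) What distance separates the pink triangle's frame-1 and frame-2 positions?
2.5

The pink triangle moved from (0.6, 8.9) to (3.0, 9.5), a distance of √(2.4² + 0.6²) ≈ 2.5.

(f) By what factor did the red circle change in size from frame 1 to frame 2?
1.4×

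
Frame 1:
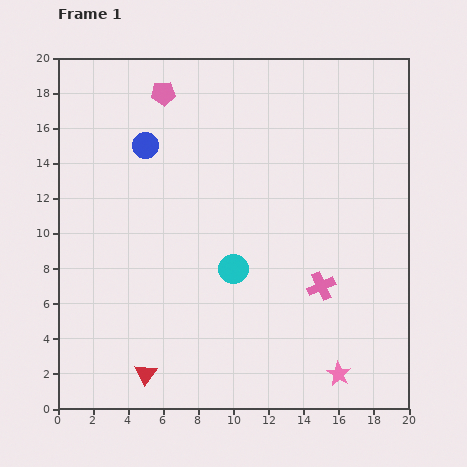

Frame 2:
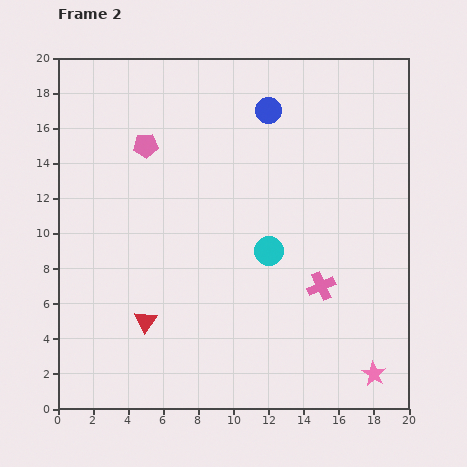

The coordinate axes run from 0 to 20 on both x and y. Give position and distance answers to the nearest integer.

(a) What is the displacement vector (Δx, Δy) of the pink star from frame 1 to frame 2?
(2, 0)

The pink star was at (16, 2) in frame 1 and (18, 2) in frame 2.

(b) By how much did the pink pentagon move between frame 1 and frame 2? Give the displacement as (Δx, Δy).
(-1, -3)

The pink pentagon was at (6, 18) in frame 1 and (5, 15) in frame 2.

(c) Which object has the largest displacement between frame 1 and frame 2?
the blue circle

(moved 7; next 3)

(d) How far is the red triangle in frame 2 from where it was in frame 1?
3

The red triangle moved from (5, 2) to (5, 5), a distance of √(0² + 3²) ≈ 3.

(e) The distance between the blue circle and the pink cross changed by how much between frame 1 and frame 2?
-3

Distance in frame 1: 13. Distance in frame 2: 10.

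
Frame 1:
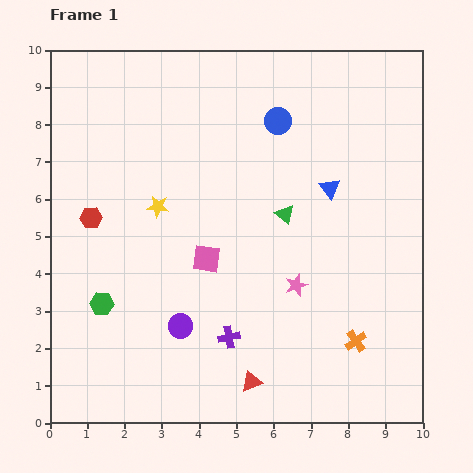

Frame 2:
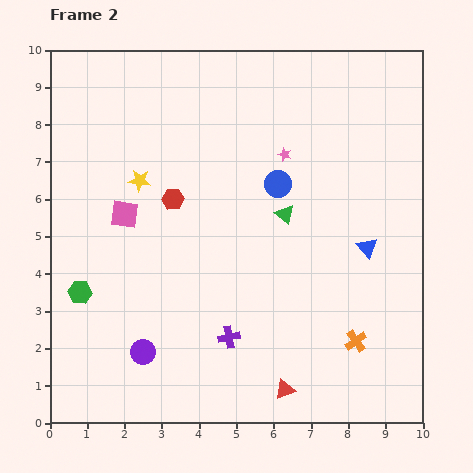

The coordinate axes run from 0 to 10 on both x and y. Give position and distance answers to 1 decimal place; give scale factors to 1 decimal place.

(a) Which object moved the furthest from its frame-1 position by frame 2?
the pink star

(moved 3.5; next 2.5)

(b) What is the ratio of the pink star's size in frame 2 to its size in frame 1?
0.6×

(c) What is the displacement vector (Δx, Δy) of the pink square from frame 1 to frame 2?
(-2.2, 1.2)

The pink square was at (4.2, 4.4) in frame 1 and (2.0, 5.6) in frame 2.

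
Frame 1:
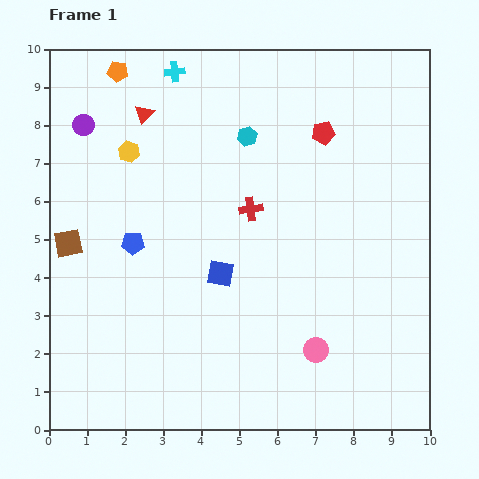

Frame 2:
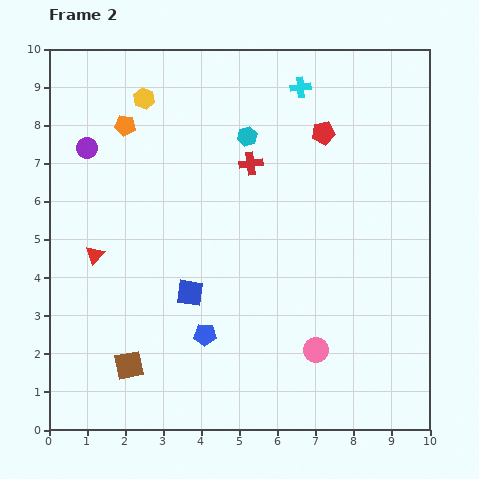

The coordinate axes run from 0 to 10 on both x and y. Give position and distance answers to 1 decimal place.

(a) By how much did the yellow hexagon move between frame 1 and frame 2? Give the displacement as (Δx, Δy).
(0.4, 1.4)

The yellow hexagon was at (2.1, 7.3) in frame 1 and (2.5, 8.7) in frame 2.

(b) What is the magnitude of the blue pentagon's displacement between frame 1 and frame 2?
3.1

The blue pentagon moved from (2.2, 4.9) to (4.1, 2.5), a distance of √(1.9² + 2.4²) ≈ 3.1.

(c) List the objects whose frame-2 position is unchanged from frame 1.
the cyan hexagon, the pink circle, the red pentagon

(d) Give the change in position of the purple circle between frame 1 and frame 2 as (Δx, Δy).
(0.1, -0.6)

The purple circle was at (0.9, 8.0) in frame 1 and (1.0, 7.4) in frame 2.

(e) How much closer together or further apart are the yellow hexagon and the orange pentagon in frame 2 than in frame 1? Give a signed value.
-1.2

Distance in frame 1: 2.1. Distance in frame 2: 0.9.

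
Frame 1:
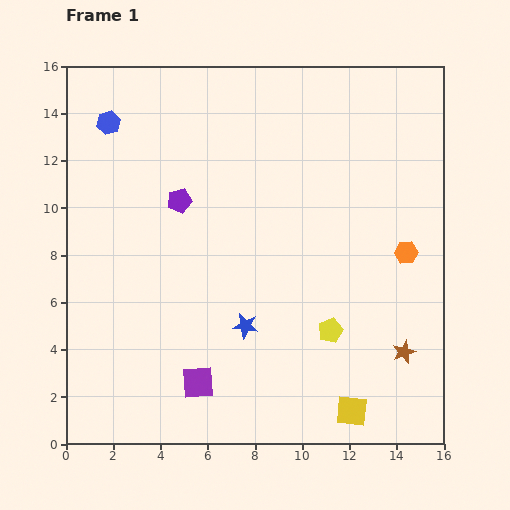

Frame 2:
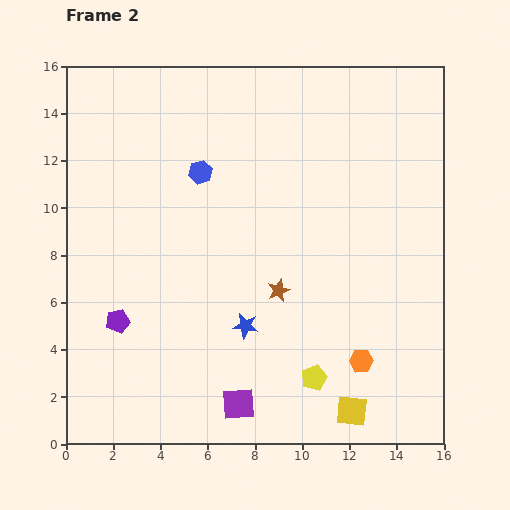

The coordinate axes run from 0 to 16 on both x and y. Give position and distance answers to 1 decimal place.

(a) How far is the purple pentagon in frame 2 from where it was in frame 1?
5.7

The purple pentagon moved from (4.8, 10.3) to (2.2, 5.2), a distance of √(2.6² + 5.1²) ≈ 5.7.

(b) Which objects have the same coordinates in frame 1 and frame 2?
the yellow square, the blue star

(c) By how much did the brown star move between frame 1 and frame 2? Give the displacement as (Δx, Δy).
(-5.3, 2.6)

The brown star was at (14.3, 3.9) in frame 1 and (9.0, 6.5) in frame 2.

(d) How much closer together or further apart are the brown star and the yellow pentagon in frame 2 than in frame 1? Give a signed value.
+0.8

Distance in frame 1: 3.2. Distance in frame 2: 4.0.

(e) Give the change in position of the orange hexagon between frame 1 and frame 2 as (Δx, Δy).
(-1.9, -4.6)

The orange hexagon was at (14.4, 8.1) in frame 1 and (12.5, 3.5) in frame 2.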